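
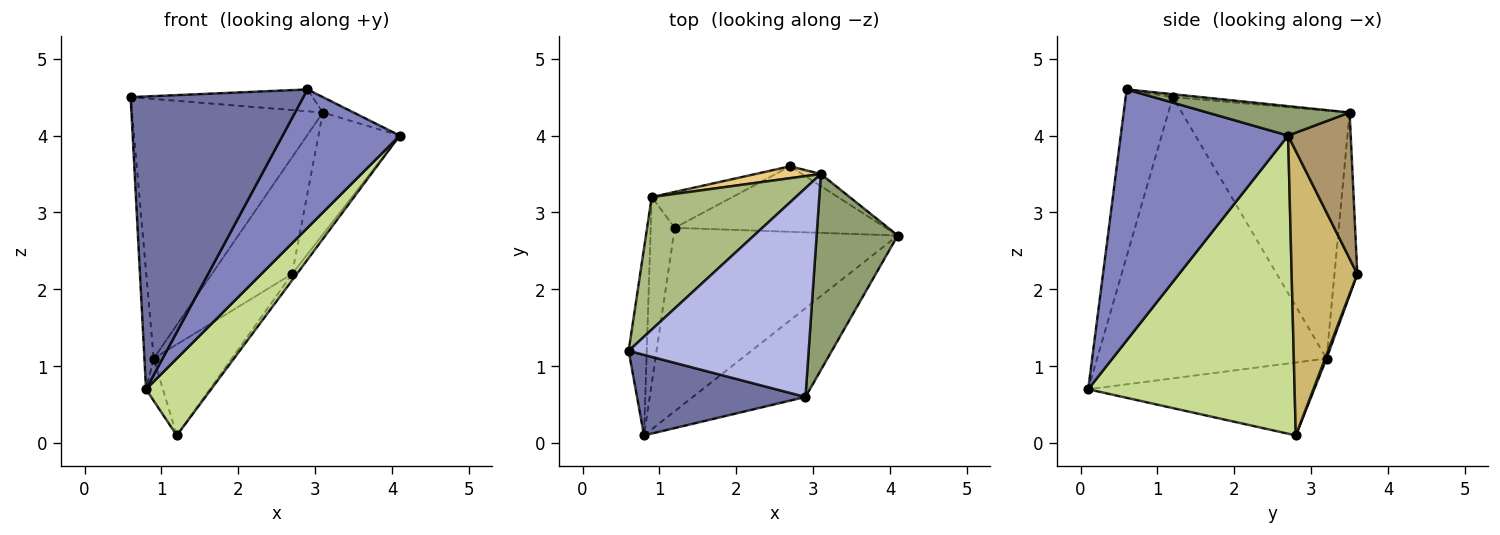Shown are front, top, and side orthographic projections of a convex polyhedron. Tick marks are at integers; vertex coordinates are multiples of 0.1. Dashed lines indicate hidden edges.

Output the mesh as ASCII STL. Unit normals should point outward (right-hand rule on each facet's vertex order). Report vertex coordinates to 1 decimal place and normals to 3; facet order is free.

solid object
 facet normal -0.254 -0.932 0.257
  outer loop
   vertex 0.8 0.1 0.7
   vertex 2.9 0.6 4.6
   vertex 0.6 1.2 4.5
  endloop
 endfacet
 facet normal 0.769 -0.538 -0.345
  outer loop
   vertex 0.8 0.1 0.7
   vertex 4.1 2.7 4.0
   vertex 2.9 0.6 4.6
  endloop
 endfacet
 facet normal -0.997 0.040 -0.064
  outer loop
   vertex 0.9 3.2 1.1
   vertex 0.8 0.1 0.7
   vertex 0.6 1.2 4.5
  endloop
 endfacet
 facet normal -0.016 0.104 0.994
  outer loop
   vertex 3.1 3.5 4.3
   vertex 0.6 1.2 4.5
   vertex 2.9 0.6 4.6
  endloop
 endfacet
 facet normal 0.340 0.074 0.938
  outer loop
   vertex 3.1 3.5 4.3
   vertex 2.9 0.6 4.6
   vertex 4.1 2.7 4.0
  endloop
 endfacet
 facet normal -0.616 0.701 0.358
  outer loop
   vertex 3.1 3.5 4.3
   vertex 0.9 3.2 1.1
   vertex 0.6 1.2 4.5
  endloop
 endfacet
 facet normal 0.775 -0.244 -0.583
  outer loop
   vertex 1.2 2.8 0.1
   vertex 4.1 2.7 4.0
   vertex 0.8 0.1 0.7
  endloop
 endfacet
 facet normal -0.947 0.071 -0.313
  outer loop
   vertex 1.2 2.8 0.1
   vertex 0.8 0.1 0.7
   vertex 0.9 3.2 1.1
  endloop
 endfacet
 facet normal 0.608 0.790 -0.078
  outer loop
   vertex 2.7 3.6 2.2
   vertex 3.1 3.5 4.3
   vertex 4.1 2.7 4.0
  endloop
 endfacet
 facet normal 0.802 0.058 -0.595
  outer loop
   vertex 2.7 3.6 2.2
   vertex 4.1 2.7 4.0
   vertex 1.2 2.8 0.1
  endloop
 endfacet
 facet normal -0.272 0.957 0.097
  outer loop
   vertex 2.7 3.6 2.2
   vertex 0.9 3.2 1.1
   vertex 3.1 3.5 4.3
  endloop
 endfacet
 facet normal 0.017 0.930 -0.367
  outer loop
   vertex 2.7 3.6 2.2
   vertex 1.2 2.8 0.1
   vertex 0.9 3.2 1.1
  endloop
 endfacet
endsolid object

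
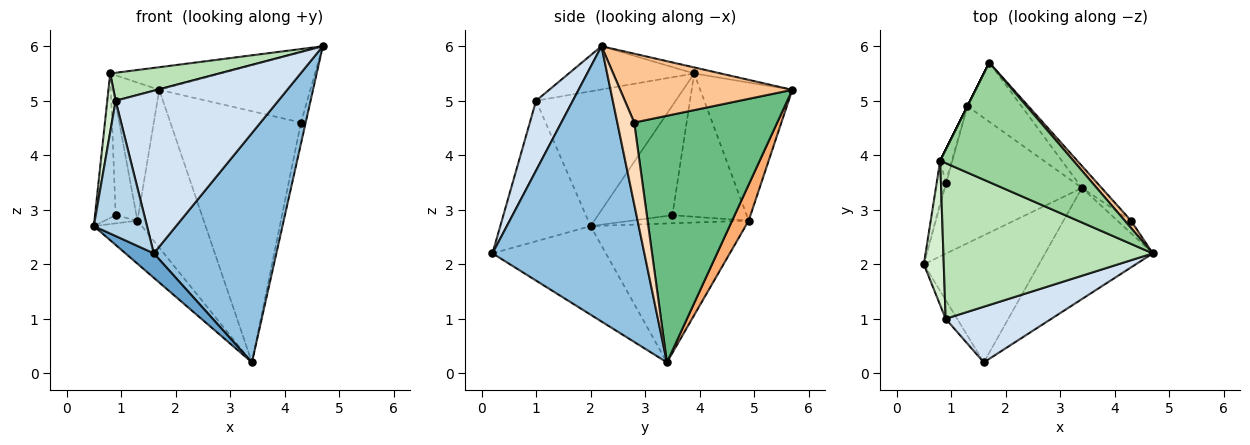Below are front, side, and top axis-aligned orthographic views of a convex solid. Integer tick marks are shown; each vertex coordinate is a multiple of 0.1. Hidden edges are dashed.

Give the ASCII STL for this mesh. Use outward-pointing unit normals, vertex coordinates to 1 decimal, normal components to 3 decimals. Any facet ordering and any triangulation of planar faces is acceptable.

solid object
 facet normal -0.603 -0.151 -0.784
  outer loop
   vertex 1.6 0.2 2.2
   vertex 0.5 2.0 2.7
   vertex 3.4 3.4 0.2
  endloop
 endfacet
 facet normal 0.745 -0.601 -0.291
  outer loop
   vertex 1.6 0.2 2.2
   vertex 3.4 3.4 0.2
   vertex 4.7 2.2 6.0
  endloop
 endfacet
 facet normal -0.860 -0.506 -0.070
  outer loop
   vertex 0.9 1.0 5.0
   vertex 0.5 2.0 2.7
   vertex 1.6 0.2 2.2
  endloop
 endfacet
 facet normal 0.209 -0.925 0.317
  outer loop
   vertex 0.9 1.0 5.0
   vertex 1.6 0.2 2.2
   vertex 4.7 2.2 6.0
  endloop
 endfacet
 facet normal -0.695 0.215 -0.686
  outer loop
   vertex 1.3 4.9 2.8
   vertex 3.4 3.4 0.2
   vertex 0.5 2.0 2.7
  endloop
 endfacet
 facet normal 0.228 0.912 -0.342
  outer loop
   vertex 1.3 4.9 2.8
   vertex 1.7 5.7 5.2
   vertex 3.4 3.4 0.2
  endloop
 endfacet
 facet normal 0.750 0.658 0.068
  outer loop
   vertex 4.3 2.8 4.6
   vertex 1.7 5.7 5.2
   vertex 4.7 2.2 6.0
  endloop
 endfacet
 facet normal 0.951 0.264 -0.159
  outer loop
   vertex 4.3 2.8 4.6
   vertex 4.7 2.2 6.0
   vertex 3.4 3.4 0.2
  endloop
 endfacet
 facet normal 0.737 0.673 -0.059
  outer loop
   vertex 4.3 2.8 4.6
   vertex 3.4 3.4 0.2
   vertex 1.7 5.7 5.2
  endloop
 endfacet
 facet normal -0.045 0.186 0.982
  outer loop
   vertex 0.8 3.9 5.5
   vertex 4.7 2.2 6.0
   vertex 1.7 5.7 5.2
  endloop
 endfacet
 facet normal -0.199 -0.173 0.965
  outer loop
   vertex 0.8 3.9 5.5
   vertex 0.9 1.0 5.0
   vertex 4.7 2.2 6.0
  endloop
 endfacet
 facet normal -0.988 -0.059 0.146
  outer loop
   vertex 0.8 3.9 5.5
   vertex 0.5 2.0 2.7
   vertex 0.9 1.0 5.0
  endloop
 endfacet
 facet normal -0.894 0.447 0.000
  outer loop
   vertex 0.8 3.9 5.5
   vertex 1.7 5.7 5.2
   vertex 1.3 4.9 2.8
  endloop
 endfacet
 facet normal -0.959 0.268 -0.089
  outer loop
   vertex 0.9 3.5 2.9
   vertex 1.3 4.9 2.8
   vertex 0.5 2.0 2.7
  endloop
 endfacet
 facet normal -0.961 0.267 -0.078
  outer loop
   vertex 0.9 3.5 2.9
   vertex 0.5 2.0 2.7
   vertex 0.8 3.9 5.5
  endloop
 endfacet
 facet normal -0.960 0.269 -0.078
  outer loop
   vertex 0.9 3.5 2.9
   vertex 0.8 3.9 5.5
   vertex 1.3 4.9 2.8
  endloop
 endfacet
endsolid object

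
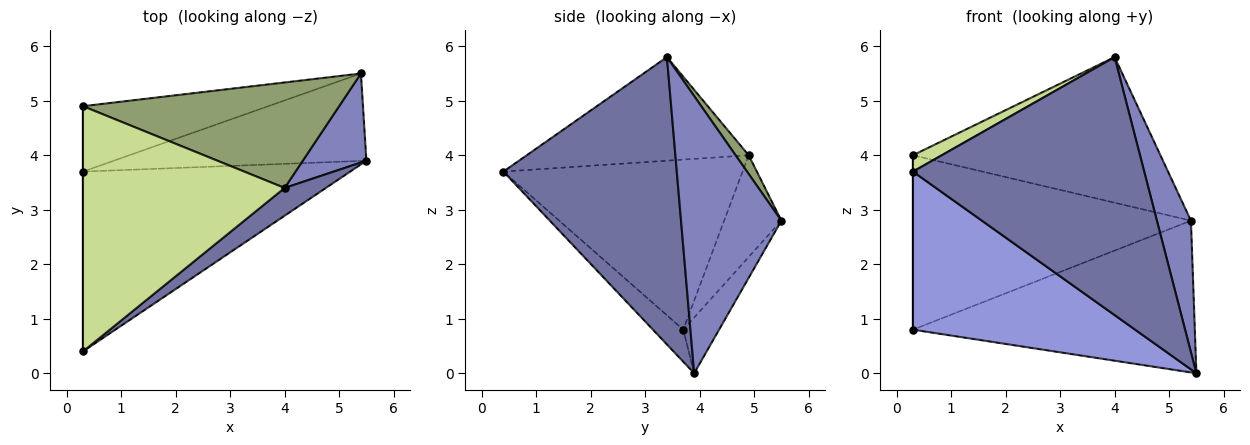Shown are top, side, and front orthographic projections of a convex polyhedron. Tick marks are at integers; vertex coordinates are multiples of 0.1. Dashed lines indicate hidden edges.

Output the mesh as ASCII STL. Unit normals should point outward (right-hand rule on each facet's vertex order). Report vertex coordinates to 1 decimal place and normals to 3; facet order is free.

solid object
 facet normal 0.598 -0.797 0.086
  outer loop
   vertex 4.0 3.4 5.8
   vertex 0.3 0.4 3.7
   vertex 5.5 3.9 0.0
  endloop
 endfacet
 facet normal 0.925 -0.314 0.212
  outer loop
   vertex 4.0 3.4 5.8
   vertex 5.5 3.9 0.0
   vertex 5.4 5.5 2.8
  endloop
 endfacet
 facet normal -0.090 -0.657 -0.748
  outer loop
   vertex 0.3 3.7 0.8
   vertex 5.5 3.9 0.0
   vertex 0.3 0.4 3.7
  endloop
 endfacet
 facet normal -0.109 0.861 -0.496
  outer loop
   vertex 0.3 3.7 0.8
   vertex 5.4 5.5 2.8
   vertex 5.5 3.9 0.0
  endloop
 endfacet
 facet normal 0.043 0.809 0.586
  outer loop
   vertex 0.3 4.9 4.0
   vertex 4.0 3.4 5.8
   vertex 5.4 5.5 2.8
  endloop
 endfacet
 facet normal -0.189 0.919 -0.345
  outer loop
   vertex 0.3 4.9 4.0
   vertex 5.4 5.5 2.8
   vertex 0.3 3.7 0.8
  endloop
 endfacet
 facet normal -0.456 -0.059 0.888
  outer loop
   vertex 0.3 4.9 4.0
   vertex 0.3 0.4 3.7
   vertex 4.0 3.4 5.8
  endloop
 endfacet
 facet normal -1.000 0.000 0.000
  outer loop
   vertex 0.3 4.9 4.0
   vertex 0.3 3.7 0.8
   vertex 0.3 0.4 3.7
  endloop
 endfacet
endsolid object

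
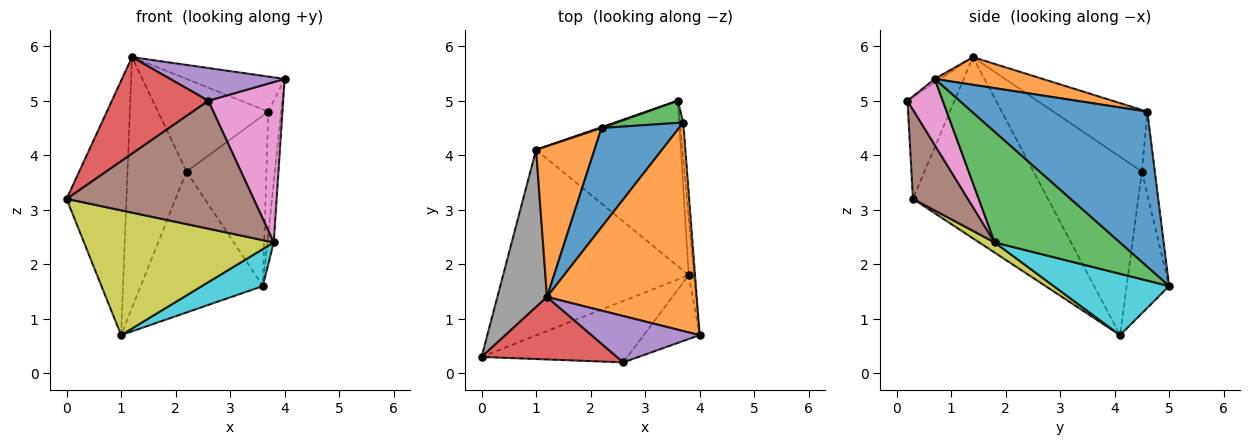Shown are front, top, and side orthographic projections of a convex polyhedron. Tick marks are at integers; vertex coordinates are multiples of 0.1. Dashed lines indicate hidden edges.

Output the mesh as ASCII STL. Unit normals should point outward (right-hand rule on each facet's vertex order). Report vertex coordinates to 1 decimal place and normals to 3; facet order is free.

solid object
 facet normal 0.997 0.073 -0.022
  outer loop
   vertex 3.7 4.6 4.8
   vertex 4.0 0.7 5.4
   vertex 3.6 5.0 1.6
  endloop
 endfacet
 facet normal 0.179 0.163 0.970
  outer loop
   vertex 3.7 4.6 4.8
   vertex 1.2 1.4 5.8
   vertex 4.0 0.7 5.4
  endloop
 endfacet
 facet normal 0.998 0.050 -0.048
  outer loop
   vertex 3.8 1.8 2.4
   vertex 3.6 5.0 1.6
   vertex 4.0 0.7 5.4
  endloop
 endfacet
 facet normal -0.378 -0.777 0.503
  outer loop
   vertex 2.6 0.2 5.0
   vertex 1.2 1.4 5.8
   vertex 0.0 0.3 3.2
  endloop
 endfacet
 facet normal -0.027 -0.576 0.817
  outer loop
   vertex 2.6 0.2 5.0
   vertex 4.0 0.7 5.4
   vertex 1.2 1.4 5.8
  endloop
 endfacet
 facet normal 0.256 -0.872 -0.418
  outer loop
   vertex 2.6 0.2 5.0
   vertex 0.0 0.3 3.2
   vertex 3.8 1.8 2.4
  endloop
 endfacet
 facet normal 0.401 -0.851 -0.339
  outer loop
   vertex 2.6 0.2 5.0
   vertex 3.8 1.8 2.4
   vertex 4.0 0.7 5.4
  endloop
 endfacet
 facet normal -0.887 0.393 0.243
  outer loop
   vertex 1.0 4.1 0.7
   vertex 0.0 0.3 3.2
   vertex 1.2 1.4 5.8
  endloop
 endfacet
 facet normal 0.045 -0.557 -0.829
  outer loop
   vertex 1.0 4.1 0.7
   vertex 3.8 1.8 2.4
   vertex 0.0 0.3 3.2
  endloop
 endfacet
 facet normal 0.382 -0.202 -0.902
  outer loop
   vertex 1.0 4.1 0.7
   vertex 3.6 5.0 1.6
   vertex 3.8 1.8 2.4
  endloop
 endfacet
 facet normal -0.503 0.590 0.632
  outer loop
   vertex 2.2 4.5 3.7
   vertex 1.2 1.4 5.8
   vertex 3.7 4.6 4.8
  endloop
 endfacet
 facet normal -0.844 0.460 0.276
  outer loop
   vertex 2.2 4.5 3.7
   vertex 1.0 4.1 0.7
   vertex 1.2 1.4 5.8
  endloop
 endfacet
 facet normal -0.159 0.979 0.127
  outer loop
   vertex 2.2 4.5 3.7
   vertex 3.7 4.6 4.8
   vertex 3.6 5.0 1.6
  endloop
 endfacet
 facet normal -0.329 0.944 0.006
  outer loop
   vertex 2.2 4.5 3.7
   vertex 3.6 5.0 1.6
   vertex 1.0 4.1 0.7
  endloop
 endfacet
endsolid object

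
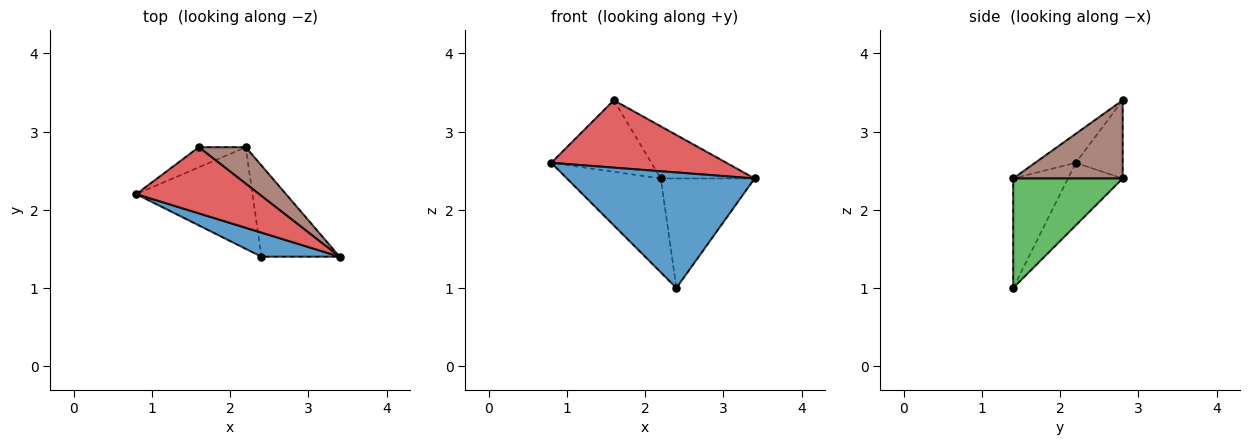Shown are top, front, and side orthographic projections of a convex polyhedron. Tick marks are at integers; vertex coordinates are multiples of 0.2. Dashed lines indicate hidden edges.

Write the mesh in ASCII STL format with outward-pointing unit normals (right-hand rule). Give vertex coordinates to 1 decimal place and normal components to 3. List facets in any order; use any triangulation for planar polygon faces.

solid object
 facet normal -0.275 -0.941 0.196
  outer loop
   vertex 2.4 1.4 1.0
   vertex 3.4 1.4 2.4
   vertex 0.8 2.2 2.6
  endloop
 endfacet
 facet normal -0.368 0.631 -0.683
  outer loop
   vertex 2.4 1.4 1.0
   vertex 0.8 2.2 2.6
   vertex 2.2 2.8 2.4
  endloop
 endfacet
 facet normal 0.667 0.572 -0.477
  outer loop
   vertex 2.4 1.4 1.0
   vertex 2.2 2.8 2.4
   vertex 3.4 1.4 2.4
  endloop
 endfacet
 facet normal -0.163 -0.704 0.691
  outer loop
   vertex 1.6 2.8 3.4
   vertex 0.8 2.2 2.6
   vertex 3.4 1.4 2.4
  endloop
 endfacet
 facet normal -0.411 0.877 -0.247
  outer loop
   vertex 1.6 2.8 3.4
   vertex 2.2 2.8 2.4
   vertex 0.8 2.2 2.6
  endloop
 endfacet
 facet normal 0.691 0.592 0.415
  outer loop
   vertex 1.6 2.8 3.4
   vertex 3.4 1.4 2.4
   vertex 2.2 2.8 2.4
  endloop
 endfacet
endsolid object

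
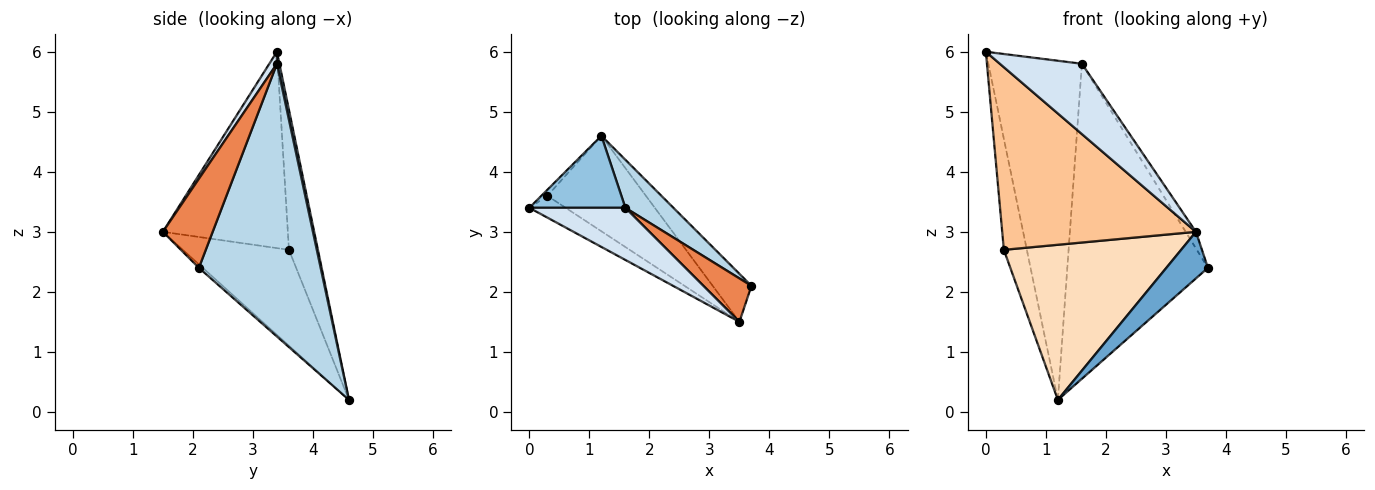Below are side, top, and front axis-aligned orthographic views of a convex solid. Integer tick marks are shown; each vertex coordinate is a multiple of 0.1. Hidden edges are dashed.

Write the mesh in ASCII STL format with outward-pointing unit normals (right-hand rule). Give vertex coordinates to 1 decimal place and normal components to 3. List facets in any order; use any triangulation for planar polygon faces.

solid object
 facet normal -0.064 -0.695 -0.716
  outer loop
   vertex 3.5 1.5 3.0
   vertex 1.2 4.6 0.2
   vertex 3.7 2.1 2.4
  endloop
 endfacet
 facet normal 0.026 0.978 0.208
  outer loop
   vertex 1.6 3.4 5.8
   vertex 1.2 4.6 0.2
   vertex 0.0 3.4 6.0
  endloop
 endfacet
 facet normal 0.650 0.751 0.114
  outer loop
   vertex 1.6 3.4 5.8
   vertex 3.7 2.1 2.4
   vertex 1.2 4.6 0.2
  endloop
 endfacet
 facet normal 0.074 -0.801 0.594
  outer loop
   vertex 1.6 3.4 5.8
   vertex 0.0 3.4 6.0
   vertex 3.5 1.5 3.0
  endloop
 endfacet
 facet normal 0.866 0.178 0.467
  outer loop
   vertex 1.6 3.4 5.8
   vertex 3.5 1.5 3.0
   vertex 3.7 2.1 2.4
  endloop
 endfacet
 facet normal -0.783 0.621 -0.034
  outer loop
   vertex 0.3 3.6 2.7
   vertex 0.0 3.4 6.0
   vertex 1.2 4.6 0.2
  endloop
 endfacet
 facet normal -0.539 -0.836 -0.100
  outer loop
   vertex 0.3 3.6 2.7
   vertex 3.5 1.5 3.0
   vertex 0.0 3.4 6.0
  endloop
 endfacet
 facet normal -0.454 -0.759 -0.467
  outer loop
   vertex 0.3 3.6 2.7
   vertex 1.2 4.6 0.2
   vertex 3.5 1.5 3.0
  endloop
 endfacet
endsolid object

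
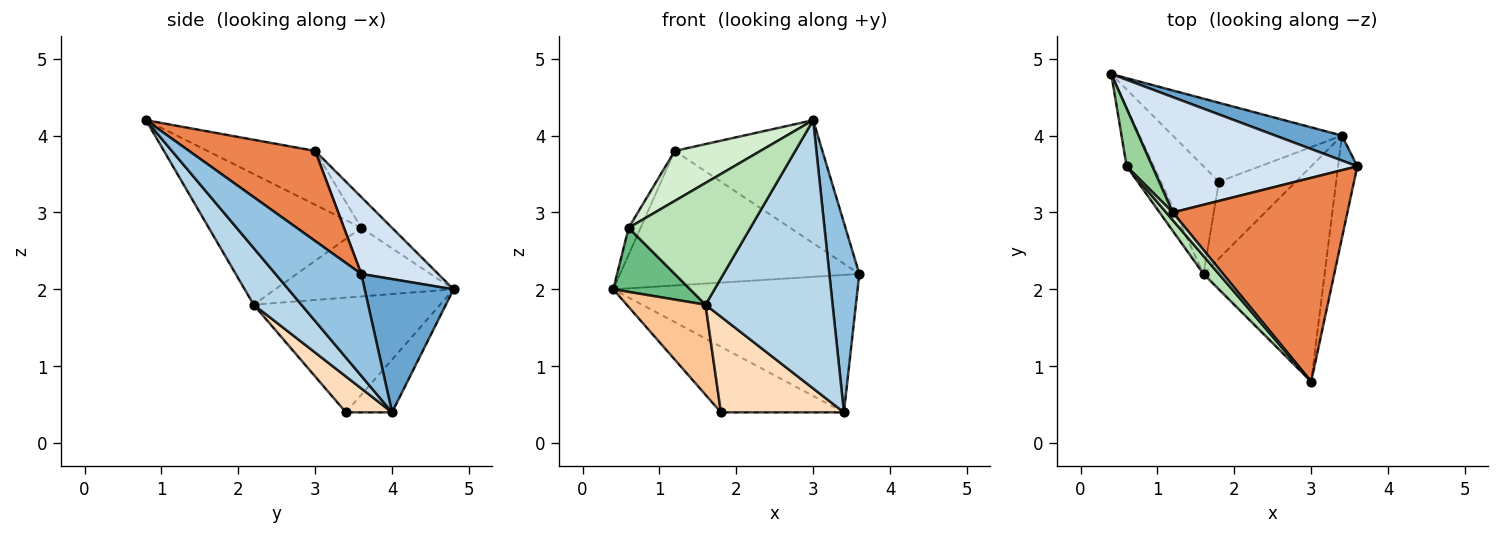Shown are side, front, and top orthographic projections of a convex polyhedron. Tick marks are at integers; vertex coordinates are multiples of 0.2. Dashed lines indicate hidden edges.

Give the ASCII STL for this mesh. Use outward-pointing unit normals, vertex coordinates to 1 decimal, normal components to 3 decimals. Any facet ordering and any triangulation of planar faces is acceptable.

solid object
 facet normal 0.337 0.926 0.168
  outer loop
   vertex 3.4 4.0 0.4
   vertex 0.4 4.8 2.0
   vertex 3.6 3.6 2.2
  endloop
 endfacet
 facet normal 0.930 -0.324 -0.175
  outer loop
   vertex 3.4 4.0 0.4
   vertex 3.6 3.6 2.2
   vertex 3.0 0.8 4.2
  endloop
 endfacet
 facet normal 0.281 -0.748 -0.601
  outer loop
   vertex 1.6 2.2 1.8
   vertex 3.4 4.0 0.4
   vertex 3.0 0.8 4.2
  endloop
 endfacet
 facet normal 0.237 0.738 0.632
  outer loop
   vertex 1.2 3.0 3.8
   vertex 3.6 3.6 2.2
   vertex 0.4 4.8 2.0
  endloop
 endfacet
 facet normal 0.404 0.473 0.783
  outer loop
   vertex 1.2 3.0 3.8
   vertex 3.0 0.8 4.2
   vertex 3.6 3.6 2.2
  endloop
 endfacet
 facet normal -0.233 0.622 -0.748
  outer loop
   vertex 1.8 3.4 0.4
   vertex 0.4 4.8 2.0
   vertex 3.4 4.0 0.4
  endloop
 endfacet
 facet normal -0.835 -0.353 -0.422
  outer loop
   vertex 1.8 3.4 0.4
   vertex 1.6 2.2 1.8
   vertex 0.4 4.8 2.0
  endloop
 endfacet
 facet normal 0.281 -0.748 -0.601
  outer loop
   vertex 1.8 3.4 0.4
   vertex 3.4 4.0 0.4
   vertex 1.6 2.2 1.8
  endloop
 endfacet
 facet normal -0.863 -0.372 -0.342
  outer loop
   vertex 0.6 3.6 2.8
   vertex 0.4 4.8 2.0
   vertex 1.6 2.2 1.8
  endloop
 endfacet
 facet normal -0.736 0.286 0.613
  outer loop
   vertex 0.6 3.6 2.8
   vertex 1.2 3.0 3.8
   vertex 0.4 4.8 2.0
  endloop
 endfacet
 facet normal -0.778 -0.621 0.092
  outer loop
   vertex 0.6 3.6 2.8
   vertex 1.6 2.2 1.8
   vertex 3.0 0.8 4.2
  endloop
 endfacet
 facet normal -0.779 -0.620 0.095
  outer loop
   vertex 0.6 3.6 2.8
   vertex 3.0 0.8 4.2
   vertex 1.2 3.0 3.8
  endloop
 endfacet
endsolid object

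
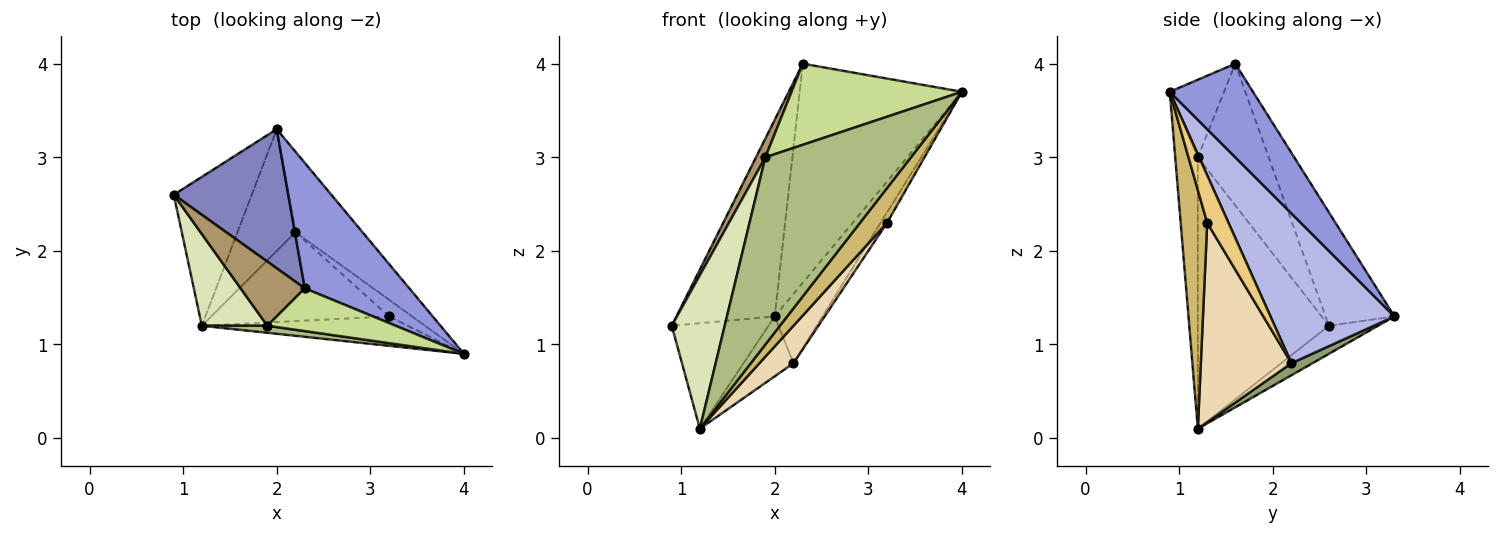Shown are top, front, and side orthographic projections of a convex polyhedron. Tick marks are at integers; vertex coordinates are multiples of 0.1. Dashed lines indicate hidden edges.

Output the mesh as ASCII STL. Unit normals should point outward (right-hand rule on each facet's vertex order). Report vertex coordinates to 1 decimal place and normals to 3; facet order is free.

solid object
 facet normal -0.282 0.555 -0.783
  outer loop
   vertex 1.2 1.2 0.1
   vertex 0.9 2.6 1.2
   vertex 2.0 3.3 1.3
  endloop
 endfacet
 facet normal -0.497 0.709 0.501
  outer loop
   vertex 2.3 1.6 4.0
   vertex 2.0 3.3 1.3
   vertex 0.9 2.6 1.2
  endloop
 endfacet
 facet normal 0.407 0.793 0.454
  outer loop
   vertex 2.3 1.6 4.0
   vertex 4.0 0.9 3.7
   vertex 2.0 3.3 1.3
  endloop
 endfacet
 facet normal 0.861 0.332 -0.386
  outer loop
   vertex 2.2 2.2 0.8
   vertex 2.0 3.3 1.3
   vertex 4.0 0.9 3.7
  endloop
 endfacet
 facet normal 0.183 0.434 -0.882
  outer loop
   vertex 2.2 2.2 0.8
   vertex 1.2 1.2 0.1
   vertex 2.0 3.3 1.3
  endloop
 endfacet
 facet normal -0.153 -0.987 0.037
  outer loop
   vertex 1.9 1.2 3.0
   vertex 1.2 1.2 0.1
   vertex 4.0 0.9 3.7
  endloop
 endfacet
 facet normal -0.271 -0.851 0.449
  outer loop
   vertex 1.9 1.2 3.0
   vertex 4.0 0.9 3.7
   vertex 2.3 1.6 4.0
  endloop
 endfacet
 facet normal -0.905 -0.365 0.218
  outer loop
   vertex 1.9 1.2 3.0
   vertex 0.9 2.6 1.2
   vertex 1.2 1.2 0.1
  endloop
 endfacet
 facet normal -0.904 -0.119 0.410
  outer loop
   vertex 1.9 1.2 3.0
   vertex 2.3 1.6 4.0
   vertex 0.9 2.6 1.2
  endloop
 endfacet
 facet normal 0.599 -0.611 -0.517
  outer loop
   vertex 3.2 1.3 2.3
   vertex 4.0 0.9 3.7
   vertex 1.2 1.2 0.1
  endloop
 endfacet
 facet normal 0.868 0.263 -0.421
  outer loop
   vertex 3.2 1.3 2.3
   vertex 2.2 2.2 0.8
   vertex 4.0 0.9 3.7
  endloop
 endfacet
 facet normal 0.719 -0.270 -0.641
  outer loop
   vertex 3.2 1.3 2.3
   vertex 1.2 1.2 0.1
   vertex 2.2 2.2 0.8
  endloop
 endfacet
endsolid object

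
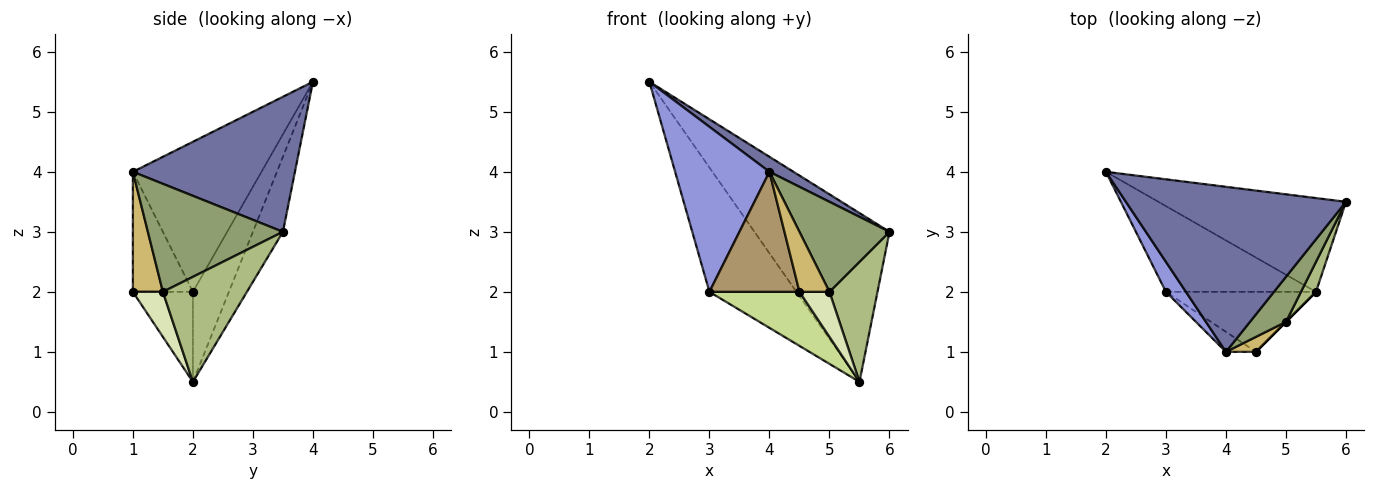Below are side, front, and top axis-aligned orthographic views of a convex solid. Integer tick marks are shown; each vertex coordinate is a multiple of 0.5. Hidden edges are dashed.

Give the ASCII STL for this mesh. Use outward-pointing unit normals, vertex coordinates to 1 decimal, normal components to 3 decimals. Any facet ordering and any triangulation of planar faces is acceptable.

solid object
 facet normal 0.521 -0.077 0.850
  outer loop
   vertex 4.0 1.0 4.0
   vertex 6.0 3.5 3.0
   vertex 2.0 4.0 5.5
  endloop
 endfacet
 facet normal -0.191 0.858 -0.477
  outer loop
   vertex 5.5 2.0 0.5
   vertex 2.0 4.0 5.5
   vertex 6.0 3.5 3.0
  endloop
 endfacet
 facet normal -0.802 -0.588 0.107
  outer loop
   vertex 3.0 2.0 2.0
   vertex 4.0 1.0 4.0
   vertex 2.0 4.0 5.5
  endloop
 endfacet
 facet normal -0.322 0.779 -0.537
  outer loop
   vertex 3.0 2.0 2.0
   vertex 2.0 4.0 5.5
   vertex 5.5 2.0 0.5
  endloop
 endfacet
 facet normal 0.802 -0.535 0.267
  outer loop
   vertex 5.0 1.5 2.0
   vertex 6.0 3.5 3.0
   vertex 4.0 1.0 4.0
  endloop
 endfacet
 facet normal 0.862 -0.492 0.123
  outer loop
   vertex 5.0 1.5 2.0
   vertex 5.5 2.0 0.5
   vertex 6.0 3.5 3.0
  endloop
 endfacet
 facet normal -0.407 -0.611 -0.679
  outer loop
   vertex 4.5 1.0 2.0
   vertex 3.0 2.0 2.0
   vertex 5.5 2.0 0.5
  endloop
 endfacet
 facet normal 0.707 -0.707 0.000
  outer loop
   vertex 4.5 1.0 2.0
   vertex 5.5 2.0 0.5
   vertex 5.0 1.5 2.0
  endloop
 endfacet
 facet normal -0.549 -0.824 -0.137
  outer loop
   vertex 4.5 1.0 2.0
   vertex 4.0 1.0 4.0
   vertex 3.0 2.0 2.0
  endloop
 endfacet
 facet normal 0.696 -0.696 0.174
  outer loop
   vertex 4.5 1.0 2.0
   vertex 5.0 1.5 2.0
   vertex 4.0 1.0 4.0
  endloop
 endfacet
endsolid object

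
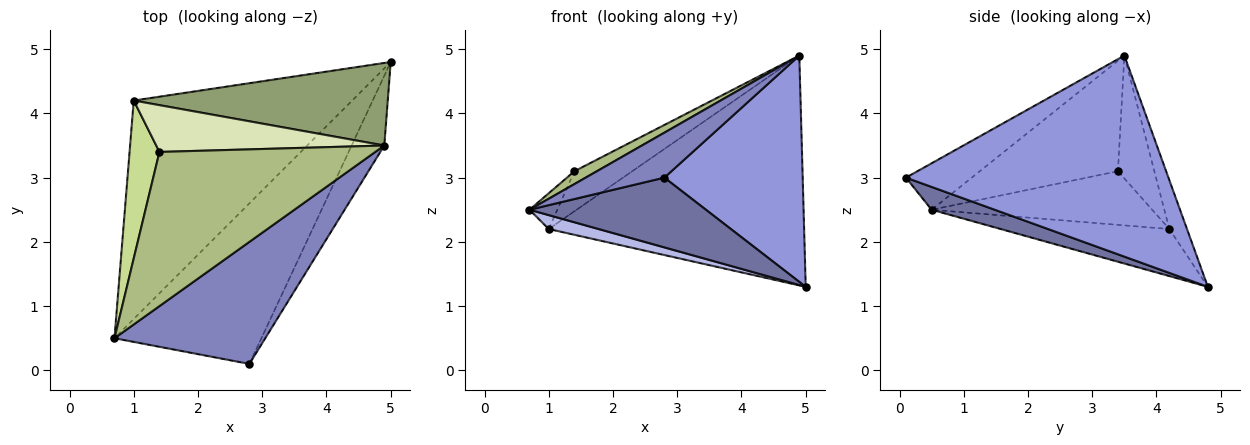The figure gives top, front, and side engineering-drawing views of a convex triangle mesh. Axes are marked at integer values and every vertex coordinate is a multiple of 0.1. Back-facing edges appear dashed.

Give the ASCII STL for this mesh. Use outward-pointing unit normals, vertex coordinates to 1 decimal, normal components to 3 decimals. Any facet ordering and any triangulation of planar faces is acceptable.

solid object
 facet normal 0.141 -0.394 -0.908
  outer loop
   vertex 2.8 0.1 3.0
   vertex 0.7 0.5 2.5
   vertex 5.0 4.8 1.3
  endloop
 endfacet
 facet normal -0.278 -0.332 0.901
  outer loop
   vertex 4.9 3.5 4.9
   vertex 0.7 0.5 2.5
   vertex 2.8 0.1 3.0
  endloop
 endfacet
 facet normal 0.876 -0.461 -0.142
  outer loop
   vertex 4.9 3.5 4.9
   vertex 2.8 0.1 3.0
   vertex 5.0 4.8 1.3
  endloop
 endfacet
 facet normal -0.210 -0.062 -0.976
  outer loop
   vertex 1.0 4.2 2.2
   vertex 5.0 4.8 1.3
   vertex 0.7 0.5 2.5
  endloop
 endfacet
 facet normal -0.065 0.939 0.337
  outer loop
   vertex 1.0 4.2 2.2
   vertex 4.9 3.5 4.9
   vertex 5.0 4.8 1.3
  endloop
 endfacet
 facet normal -0.454 -0.074 0.888
  outer loop
   vertex 1.4 3.4 3.1
   vertex 0.7 0.5 2.5
   vertex 4.9 3.5 4.9
  endloop
 endfacet
 facet normal -0.868 0.110 0.483
  outer loop
   vertex 1.4 3.4 3.1
   vertex 1.0 4.2 2.2
   vertex 0.7 0.5 2.5
  endloop
 endfacet
 facet normal -0.379 0.602 0.703
  outer loop
   vertex 1.4 3.4 3.1
   vertex 4.9 3.5 4.9
   vertex 1.0 4.2 2.2
  endloop
 endfacet
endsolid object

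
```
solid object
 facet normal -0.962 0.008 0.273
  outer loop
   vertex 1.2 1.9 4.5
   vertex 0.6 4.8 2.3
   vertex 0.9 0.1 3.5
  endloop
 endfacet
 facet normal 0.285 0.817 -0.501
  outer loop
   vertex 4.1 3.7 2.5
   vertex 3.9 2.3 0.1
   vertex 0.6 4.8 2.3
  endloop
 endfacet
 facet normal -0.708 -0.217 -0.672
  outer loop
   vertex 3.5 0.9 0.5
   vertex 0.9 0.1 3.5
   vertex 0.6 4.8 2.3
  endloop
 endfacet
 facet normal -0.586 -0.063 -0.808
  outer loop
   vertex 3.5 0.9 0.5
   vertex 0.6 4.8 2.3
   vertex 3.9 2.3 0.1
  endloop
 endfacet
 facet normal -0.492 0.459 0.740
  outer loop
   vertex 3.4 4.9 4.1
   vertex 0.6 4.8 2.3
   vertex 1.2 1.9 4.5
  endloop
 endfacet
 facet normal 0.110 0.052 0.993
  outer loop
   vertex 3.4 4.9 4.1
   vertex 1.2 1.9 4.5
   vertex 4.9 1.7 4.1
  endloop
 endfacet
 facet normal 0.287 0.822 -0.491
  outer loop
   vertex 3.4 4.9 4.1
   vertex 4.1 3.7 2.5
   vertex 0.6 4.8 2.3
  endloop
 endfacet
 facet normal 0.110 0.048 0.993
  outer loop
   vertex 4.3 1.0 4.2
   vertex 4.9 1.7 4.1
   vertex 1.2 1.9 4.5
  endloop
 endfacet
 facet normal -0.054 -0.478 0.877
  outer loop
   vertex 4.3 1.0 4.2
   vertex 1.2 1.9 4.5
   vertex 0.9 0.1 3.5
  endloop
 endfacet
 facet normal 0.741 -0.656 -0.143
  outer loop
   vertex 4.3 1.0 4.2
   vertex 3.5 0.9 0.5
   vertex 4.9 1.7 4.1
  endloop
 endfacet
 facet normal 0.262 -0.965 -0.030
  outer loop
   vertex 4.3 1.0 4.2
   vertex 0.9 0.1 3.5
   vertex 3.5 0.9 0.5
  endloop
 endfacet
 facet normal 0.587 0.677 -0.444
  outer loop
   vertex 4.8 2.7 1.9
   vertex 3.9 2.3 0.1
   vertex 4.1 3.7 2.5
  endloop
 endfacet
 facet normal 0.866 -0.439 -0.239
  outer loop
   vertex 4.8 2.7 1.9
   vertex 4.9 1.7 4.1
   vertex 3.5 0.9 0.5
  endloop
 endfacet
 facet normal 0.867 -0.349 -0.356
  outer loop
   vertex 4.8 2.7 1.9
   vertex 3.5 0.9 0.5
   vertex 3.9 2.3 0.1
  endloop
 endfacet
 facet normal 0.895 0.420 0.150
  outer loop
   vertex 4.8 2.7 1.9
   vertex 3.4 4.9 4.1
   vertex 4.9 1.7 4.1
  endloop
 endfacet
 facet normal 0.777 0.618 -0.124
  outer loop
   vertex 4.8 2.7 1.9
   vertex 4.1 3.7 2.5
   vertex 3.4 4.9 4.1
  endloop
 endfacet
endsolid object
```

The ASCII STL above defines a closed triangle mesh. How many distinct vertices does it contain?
10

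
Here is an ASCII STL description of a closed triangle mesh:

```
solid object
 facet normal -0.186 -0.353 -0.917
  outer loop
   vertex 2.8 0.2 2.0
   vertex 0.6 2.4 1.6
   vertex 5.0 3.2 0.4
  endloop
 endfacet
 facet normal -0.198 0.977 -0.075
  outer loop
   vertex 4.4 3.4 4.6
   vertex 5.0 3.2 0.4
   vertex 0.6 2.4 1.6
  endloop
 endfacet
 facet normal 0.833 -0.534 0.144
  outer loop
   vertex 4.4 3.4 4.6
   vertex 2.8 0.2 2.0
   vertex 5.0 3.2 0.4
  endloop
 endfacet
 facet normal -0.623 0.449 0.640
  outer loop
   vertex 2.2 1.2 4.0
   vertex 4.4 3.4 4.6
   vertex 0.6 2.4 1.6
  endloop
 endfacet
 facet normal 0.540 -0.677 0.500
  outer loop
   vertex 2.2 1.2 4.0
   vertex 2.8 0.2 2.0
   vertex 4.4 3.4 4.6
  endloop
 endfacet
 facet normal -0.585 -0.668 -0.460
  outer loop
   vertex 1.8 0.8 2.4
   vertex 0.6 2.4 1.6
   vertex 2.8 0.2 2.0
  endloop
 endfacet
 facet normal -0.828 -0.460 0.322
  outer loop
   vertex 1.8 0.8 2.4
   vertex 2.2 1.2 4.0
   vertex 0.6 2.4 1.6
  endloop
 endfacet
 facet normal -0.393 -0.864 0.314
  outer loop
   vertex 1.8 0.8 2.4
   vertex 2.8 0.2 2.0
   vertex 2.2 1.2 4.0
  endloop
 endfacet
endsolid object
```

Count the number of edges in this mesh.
12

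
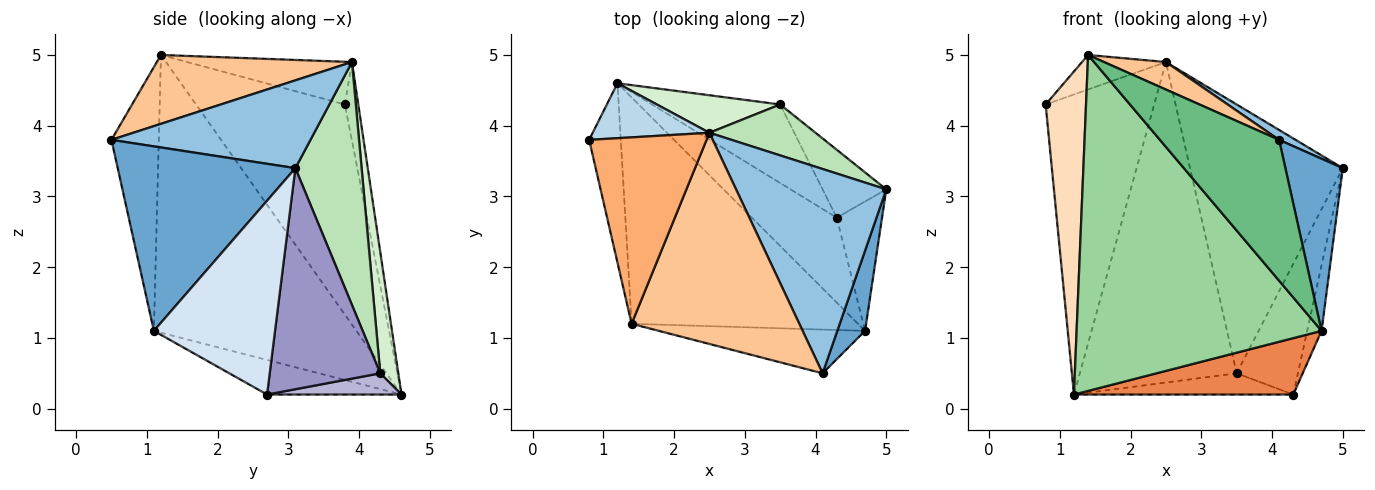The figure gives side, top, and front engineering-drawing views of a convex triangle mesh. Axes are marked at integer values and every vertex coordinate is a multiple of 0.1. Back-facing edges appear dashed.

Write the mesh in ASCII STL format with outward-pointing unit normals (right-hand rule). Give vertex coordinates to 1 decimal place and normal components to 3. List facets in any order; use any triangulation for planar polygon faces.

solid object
 facet normal 0.942 -0.304 0.142
  outer loop
   vertex 4.7 1.1 1.1
   vertex 5.0 3.1 3.4
   vertex 4.1 0.5 3.8
  endloop
 endfacet
 facet normal 0.504 -0.042 0.863
  outer loop
   vertex 2.5 3.9 4.9
   vertex 4.1 0.5 3.8
   vertex 5.0 3.1 3.4
  endloop
 endfacet
 facet normal -0.121 0.976 0.179
  outer loop
   vertex 2.5 3.9 4.9
   vertex 1.2 4.6 0.2
   vertex 0.8 3.8 4.3
  endloop
 endfacet
 facet normal 0.967 0.115 -0.226
  outer loop
   vertex 4.3 2.7 0.2
   vertex 5.0 3.1 3.4
   vertex 4.7 1.1 1.1
  endloop
 endfacet
 facet normal -0.321 -0.524 -0.789
  outer loop
   vertex 4.3 2.7 0.2
   vertex 4.7 1.1 1.1
   vertex 1.2 4.6 0.2
  endloop
 endfacet
 facet normal -0.337 0.172 0.926
  outer loop
   vertex 1.4 1.2 5.0
   vertex 2.5 3.9 4.9
   vertex 0.8 3.8 4.3
  endloop
 endfacet
 facet normal 0.377 -0.120 0.918
  outer loop
   vertex 1.4 1.2 5.0
   vertex 4.1 0.5 3.8
   vertex 2.5 3.9 4.9
  endloop
 endfacet
 facet normal -0.955 -0.259 -0.144
  outer loop
   vertex 1.4 1.2 5.0
   vertex 0.8 3.8 4.3
   vertex 1.2 4.6 0.2
  endloop
 endfacet
 facet normal -0.355 -0.893 -0.277
  outer loop
   vertex 1.4 1.2 5.0
   vertex 4.7 1.1 1.1
   vertex 4.1 0.5 3.8
  endloop
 endfacet
 facet normal -0.565 -0.684 -0.461
  outer loop
   vertex 1.4 1.2 5.0
   vertex 1.2 4.6 0.2
   vertex 4.7 1.1 1.1
  endloop
 endfacet
 facet normal 0.392 0.904 0.171
  outer loop
   vertex 3.5 4.3 0.5
   vertex 2.5 3.9 4.9
   vertex 5.0 3.1 3.4
  endloop
 endfacet
 facet normal 0.114 0.987 0.116
  outer loop
   vertex 3.5 4.3 0.5
   vertex 1.2 4.6 0.2
   vertex 2.5 3.9 4.9
  endloop
 endfacet
 facet normal 0.848 0.470 -0.244
  outer loop
   vertex 3.5 4.3 0.5
   vertex 5.0 3.1 3.4
   vertex 4.3 2.7 0.2
  endloop
 endfacet
 facet normal 0.158 0.258 -0.953
  outer loop
   vertex 3.5 4.3 0.5
   vertex 4.3 2.7 0.2
   vertex 1.2 4.6 0.2
  endloop
 endfacet
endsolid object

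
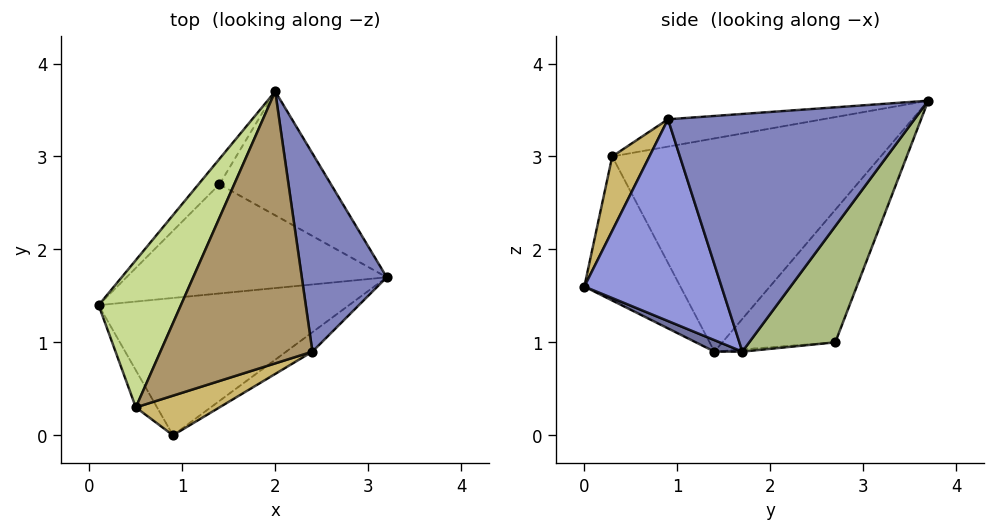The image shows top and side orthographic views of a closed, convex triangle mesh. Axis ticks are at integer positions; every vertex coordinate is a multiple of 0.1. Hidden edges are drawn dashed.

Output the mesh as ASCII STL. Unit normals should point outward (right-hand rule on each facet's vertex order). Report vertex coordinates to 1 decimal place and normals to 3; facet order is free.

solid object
 facet normal 0.041 -0.428 -0.903
  outer loop
   vertex 0.9 0.0 1.6
   vertex 0.1 1.4 0.9
   vertex 3.2 1.7 0.9
  endloop
 endfacet
 facet normal 0.936 0.110 0.335
  outer loop
   vertex 2.4 0.9 3.4
   vertex 3.2 1.7 0.9
   vertex 2.0 3.7 3.6
  endloop
 endfacet
 facet normal 0.578 -0.813 -0.075
  outer loop
   vertex 2.4 0.9 3.4
   vertex 0.9 0.0 1.6
   vertex 3.2 1.7 0.9
  endloop
 endfacet
 facet normal -0.008 0.085 -0.996
  outer loop
   vertex 1.4 2.7 1.0
   vertex 3.2 1.7 0.9
   vertex 0.1 1.4 0.9
  endloop
 endfacet
 facet normal -0.698 0.707 -0.111
  outer loop
   vertex 1.4 2.7 1.0
   vertex 0.1 1.4 0.9
   vertex 2.0 3.7 3.6
  endloop
 endfacet
 facet normal 0.426 0.807 -0.409
  outer loop
   vertex 1.4 2.7 1.0
   vertex 2.0 3.7 3.6
   vertex 3.2 1.7 0.9
  endloop
 endfacet
 facet normal -0.881 0.329 0.340
  outer loop
   vertex 0.5 0.3 3.0
   vertex 2.0 3.7 3.6
   vertex 0.1 1.4 0.9
  endloop
 endfacet
 facet normal -0.834 -0.538 -0.123
  outer loop
   vertex 0.5 0.3 3.0
   vertex 0.1 1.4 0.9
   vertex 0.9 0.0 1.6
  endloop
 endfacet
 facet normal -0.176 -0.095 0.980
  outer loop
   vertex 0.5 0.3 3.0
   vertex 2.4 0.9 3.4
   vertex 2.0 3.7 3.6
  endloop
 endfacet
 facet normal 0.238 -0.933 0.268
  outer loop
   vertex 0.5 0.3 3.0
   vertex 0.9 0.0 1.6
   vertex 2.4 0.9 3.4
  endloop
 endfacet
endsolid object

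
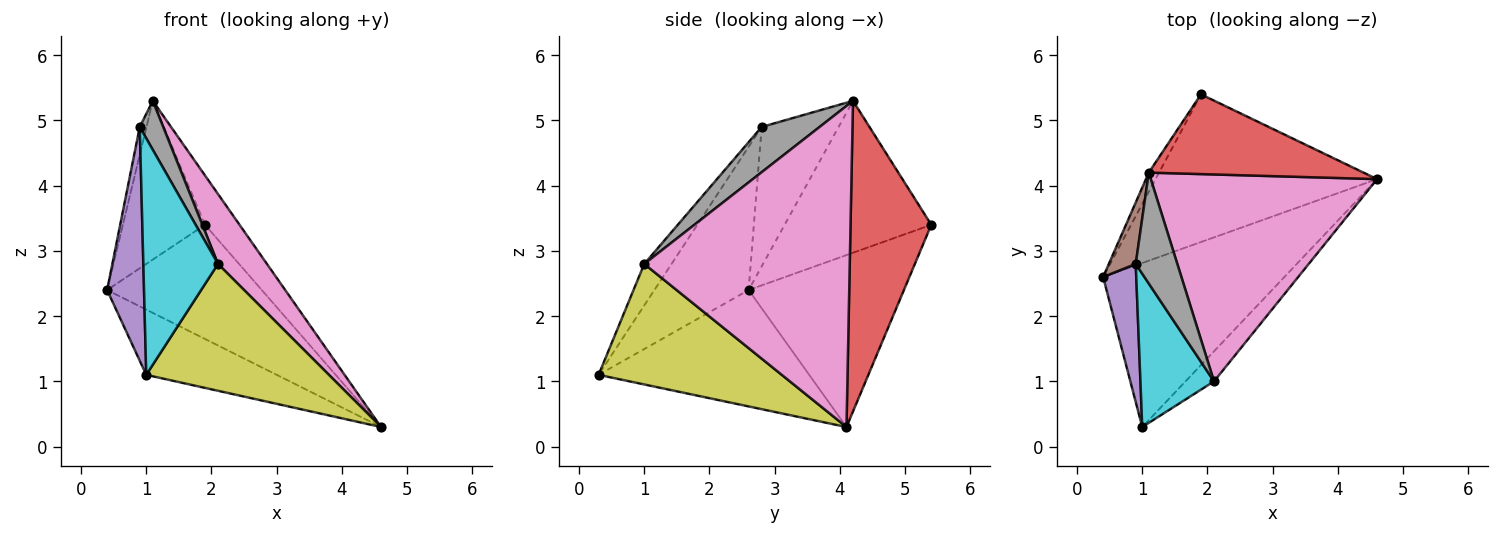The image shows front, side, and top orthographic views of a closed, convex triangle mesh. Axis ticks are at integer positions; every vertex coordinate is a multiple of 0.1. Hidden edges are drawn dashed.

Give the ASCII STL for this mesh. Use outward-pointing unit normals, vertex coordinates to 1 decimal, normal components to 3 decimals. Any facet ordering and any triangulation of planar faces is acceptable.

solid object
 facet normal -0.512 0.317 -0.798
  outer loop
   vertex 1.0 0.3 1.1
   vertex 0.4 2.6 2.4
   vertex 4.6 4.1 0.3
  endloop
 endfacet
 facet normal -0.523 0.521 -0.674
  outer loop
   vertex 1.9 5.4 3.4
   vertex 4.6 4.1 0.3
   vertex 0.4 2.6 2.4
  endloop
 endfacet
 facet normal -0.871 0.488 -0.059
  outer loop
   vertex 1.9 5.4 3.4
   vertex 0.4 2.6 2.4
   vertex 1.1 4.2 5.3
  endloop
 endfacet
 facet normal 0.776 0.332 0.536
  outer loop
   vertex 1.9 5.4 3.4
   vertex 1.1 4.2 5.3
   vertex 4.6 4.1 0.3
  endloop
 endfacet
 facet normal -0.910 -0.356 0.211
  outer loop
   vertex 0.9 2.8 4.9
   vertex 0.4 2.6 2.4
   vertex 1.0 0.3 1.1
  endloop
 endfacet
 facet normal -0.978 0.086 0.189
  outer loop
   vertex 0.9 2.8 4.9
   vertex 1.1 4.2 5.3
   vertex 0.4 2.6 2.4
  endloop
 endfacet
 facet normal 0.802 -0.191 0.565
  outer loop
   vertex 2.1 1.0 2.8
   vertex 4.6 4.1 0.3
   vertex 1.1 4.2 5.3
  endloop
 endfacet
 facet normal 0.706 -0.286 0.648
  outer loop
   vertex 2.1 1.0 2.8
   vertex 1.1 4.2 5.3
   vertex 0.9 2.8 4.9
  endloop
 endfacet
 facet normal 0.698 -0.696 -0.165
  outer loop
   vertex 2.1 1.0 2.8
   vertex 1.0 0.3 1.1
   vertex 4.6 4.1 0.3
  endloop
 endfacet
 facet normal -0.293 -0.802 0.520
  outer loop
   vertex 2.1 1.0 2.8
   vertex 0.9 2.8 4.9
   vertex 1.0 0.3 1.1
  endloop
 endfacet
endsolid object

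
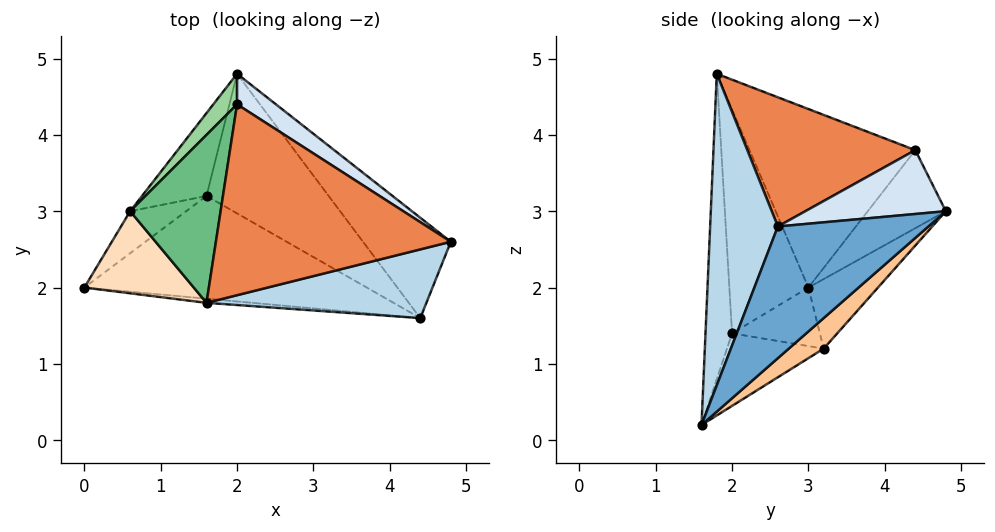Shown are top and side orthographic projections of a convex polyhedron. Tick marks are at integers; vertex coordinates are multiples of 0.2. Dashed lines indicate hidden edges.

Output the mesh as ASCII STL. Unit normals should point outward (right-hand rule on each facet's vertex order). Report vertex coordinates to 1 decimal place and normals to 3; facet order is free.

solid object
 facet normal 0.557 0.743 -0.371
  outer loop
   vertex 4.4 1.6 0.2
   vertex 2.0 4.8 3.0
   vertex 4.8 2.6 2.8
  endloop
 endfacet
 facet normal -0.094 -0.995 -0.014
  outer loop
   vertex 4.4 1.6 0.2
   vertex 1.6 1.8 4.8
   vertex 0.0 2.0 1.4
  endloop
 endfacet
 facet normal 0.392 -0.877 0.277
  outer loop
   vertex 4.4 1.6 0.2
   vertex 4.8 2.6 2.8
   vertex 1.6 1.8 4.8
  endloop
 endfacet
 facet normal 0.592 0.721 0.360
  outer loop
   vertex 2.0 4.4 3.8
   vertex 4.8 2.6 2.8
   vertex 2.0 4.8 3.0
  endloop
 endfacet
 facet normal 0.466 0.254 0.847
  outer loop
   vertex 2.0 4.4 3.8
   vertex 1.6 1.8 4.8
   vertex 4.8 2.6 2.8
  endloop
 endfacet
 facet normal -0.245 0.168 -0.955
  outer loop
   vertex 1.6 3.2 1.2
   vertex 4.4 1.6 0.2
   vertex 0.0 2.0 1.4
  endloop
 endfacet
 facet normal 0.169 0.718 -0.676
  outer loop
   vertex 1.6 3.2 1.2
   vertex 2.0 4.8 3.0
   vertex 4.4 1.6 0.2
  endloop
 endfacet
 facet normal -0.866 0.266 0.423
  outer loop
   vertex 0.6 3.0 2.0
   vertex 0.0 2.0 1.4
   vertex 1.6 1.8 4.8
  endloop
 endfacet
 facet normal -0.852 0.297 0.432
  outer loop
   vertex 0.6 3.0 2.0
   vertex 1.6 1.8 4.8
   vertex 2.0 4.4 3.8
  endloop
 endfacet
 facet normal -0.827 0.503 0.252
  outer loop
   vertex 0.6 3.0 2.0
   vertex 2.0 4.4 3.8
   vertex 2.0 4.8 3.0
  endloop
 endfacet
 facet normal -0.551 0.647 -0.527
  outer loop
   vertex 0.6 3.0 2.0
   vertex 1.6 3.2 1.2
   vertex 0.0 2.0 1.4
  endloop
 endfacet
 facet normal -0.532 0.688 -0.493
  outer loop
   vertex 0.6 3.0 2.0
   vertex 2.0 4.8 3.0
   vertex 1.6 3.2 1.2
  endloop
 endfacet
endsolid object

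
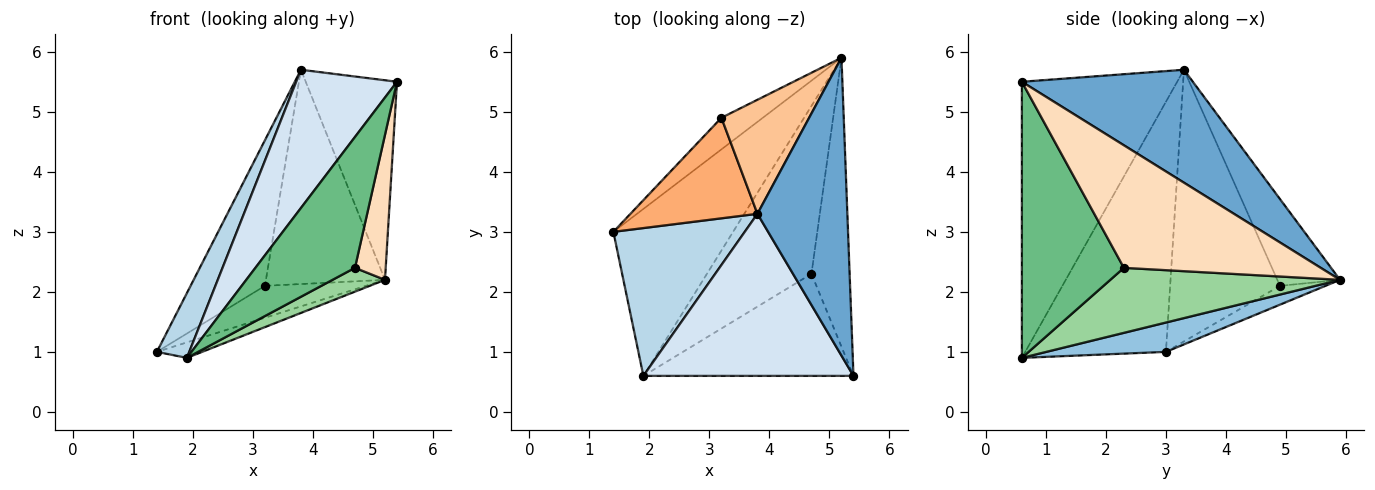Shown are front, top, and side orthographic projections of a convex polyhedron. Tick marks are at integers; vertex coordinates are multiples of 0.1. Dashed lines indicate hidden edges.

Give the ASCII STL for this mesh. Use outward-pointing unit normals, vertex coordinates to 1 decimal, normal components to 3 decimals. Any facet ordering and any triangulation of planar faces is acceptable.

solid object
 facet normal 0.722 0.385 0.575
  outer loop
   vertex 3.8 3.3 5.7
   vertex 5.4 0.6 5.5
   vertex 5.2 5.9 2.2
  endloop
 endfacet
 facet normal 0.237 0.090 -0.967
  outer loop
   vertex 1.9 0.6 0.9
   vertex 1.4 3.0 1.0
   vertex 5.2 5.9 2.2
  endloop
 endfacet
 facet normal -0.867 -0.200 0.456
  outer loop
   vertex 1.9 0.6 0.9
   vertex 3.8 3.3 5.7
   vertex 1.4 3.0 1.0
  endloop
 endfacet
 facet normal -0.707 -0.459 0.538
  outer loop
   vertex 1.9 0.6 0.9
   vertex 5.4 0.6 5.5
   vertex 3.8 3.3 5.7
  endloop
 endfacet
 facet normal -0.305 0.677 -0.670
  outer loop
   vertex 3.2 4.9 2.1
   vertex 5.2 5.9 2.2
   vertex 1.4 3.0 1.0
  endloop
 endfacet
 facet normal -0.772 0.523 0.361
  outer loop
   vertex 3.2 4.9 2.1
   vertex 1.4 3.0 1.0
   vertex 3.8 3.3 5.7
  endloop
 endfacet
 facet normal -0.422 0.800 0.426
  outer loop
   vertex 3.2 4.9 2.1
   vertex 3.8 3.3 5.7
   vertex 5.2 5.9 2.2
  endloop
 endfacet
 facet normal 0.944 -0.147 -0.294
  outer loop
   vertex 4.7 2.3 2.4
   vertex 5.2 5.9 2.2
   vertex 5.4 0.6 5.5
  endloop
 endfacet
 facet normal 0.629 -0.613 -0.478
  outer loop
   vertex 4.7 2.3 2.4
   vertex 5.4 0.6 5.5
   vertex 1.9 0.6 0.9
  endloop
 endfacet
 facet normal 0.524 -0.120 -0.843
  outer loop
   vertex 4.7 2.3 2.4
   vertex 1.9 0.6 0.9
   vertex 5.2 5.9 2.2
  endloop
 endfacet
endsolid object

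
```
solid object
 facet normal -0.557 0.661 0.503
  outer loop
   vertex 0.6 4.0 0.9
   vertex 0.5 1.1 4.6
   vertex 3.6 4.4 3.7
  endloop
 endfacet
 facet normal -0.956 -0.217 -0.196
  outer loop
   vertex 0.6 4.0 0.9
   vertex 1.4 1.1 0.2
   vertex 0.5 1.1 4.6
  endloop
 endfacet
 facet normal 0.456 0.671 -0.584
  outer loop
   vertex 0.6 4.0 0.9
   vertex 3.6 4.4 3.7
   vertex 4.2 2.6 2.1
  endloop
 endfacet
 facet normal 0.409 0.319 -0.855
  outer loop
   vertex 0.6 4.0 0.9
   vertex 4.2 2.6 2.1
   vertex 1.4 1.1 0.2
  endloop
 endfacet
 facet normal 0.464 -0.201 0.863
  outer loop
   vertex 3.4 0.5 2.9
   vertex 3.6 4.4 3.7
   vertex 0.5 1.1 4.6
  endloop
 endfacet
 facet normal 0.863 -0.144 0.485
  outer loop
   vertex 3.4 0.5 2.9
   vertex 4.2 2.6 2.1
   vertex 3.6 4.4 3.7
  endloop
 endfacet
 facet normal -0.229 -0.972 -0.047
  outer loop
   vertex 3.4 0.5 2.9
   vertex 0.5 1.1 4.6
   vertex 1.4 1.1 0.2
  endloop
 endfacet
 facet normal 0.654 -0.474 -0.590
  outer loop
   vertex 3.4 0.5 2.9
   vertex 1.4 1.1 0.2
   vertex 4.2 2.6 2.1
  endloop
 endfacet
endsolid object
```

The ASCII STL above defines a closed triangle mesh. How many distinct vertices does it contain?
6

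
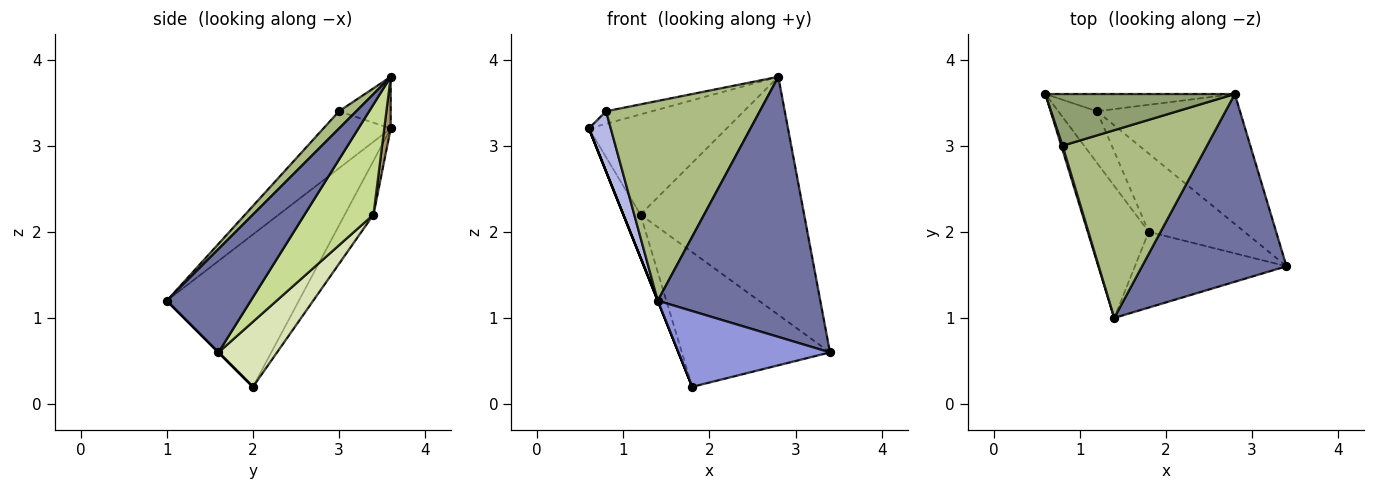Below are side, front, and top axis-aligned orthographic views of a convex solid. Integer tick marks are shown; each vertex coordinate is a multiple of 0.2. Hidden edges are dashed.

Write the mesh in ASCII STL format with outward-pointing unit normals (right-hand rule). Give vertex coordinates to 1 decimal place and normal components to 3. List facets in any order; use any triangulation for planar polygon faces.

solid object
 facet normal 0.386 -0.748 0.540
  outer loop
   vertex 2.8 3.6 3.8
   vertex 1.4 1.0 1.2
   vertex 3.4 1.6 0.6
  endloop
 endfacet
 facet normal -0.928 0.000 -0.371
  outer loop
   vertex 1.8 2.0 0.2
   vertex 1.4 1.0 1.2
   vertex 0.6 3.6 3.2
  endloop
 endfacet
 facet normal 0.000 -0.707 -0.707
  outer loop
   vertex 1.8 2.0 0.2
   vertex 3.4 1.6 0.6
   vertex 1.4 1.0 1.2
  endloop
 endfacet
 facet normal -0.951 -0.310 0.022
  outer loop
   vertex 0.8 3.0 3.4
   vertex 0.6 3.6 3.2
   vertex 1.4 1.0 1.2
  endloop
 endfacet
 facet normal -0.256 0.228 0.939
  outer loop
   vertex 0.8 3.0 3.4
   vertex 2.8 3.6 3.8
   vertex 0.6 3.6 3.2
  endloop
 endfacet
 facet normal 0.081 -0.726 0.683
  outer loop
   vertex 0.8 3.0 3.4
   vertex 1.4 1.0 1.2
   vertex 2.8 3.6 3.8
  endloop
 endfacet
 facet normal 0.347 0.823 -0.450
  outer loop
   vertex 1.2 3.4 2.2
   vertex 2.8 3.6 3.8
   vertex 3.4 1.6 0.6
  endloop
 endfacet
 facet normal 0.323 0.818 -0.476
  outer loop
   vertex 1.2 3.4 2.2
   vertex 3.4 1.6 0.6
   vertex 1.8 2.0 0.2
  endloop
 endfacet
 facet normal 0.046 0.984 -0.169
  outer loop
   vertex 1.2 3.4 2.2
   vertex 0.6 3.6 3.2
   vertex 2.8 3.6 3.8
  endloop
 endfacet
 facet normal -0.730 0.438 -0.525
  outer loop
   vertex 1.2 3.4 2.2
   vertex 1.8 2.0 0.2
   vertex 0.6 3.6 3.2
  endloop
 endfacet
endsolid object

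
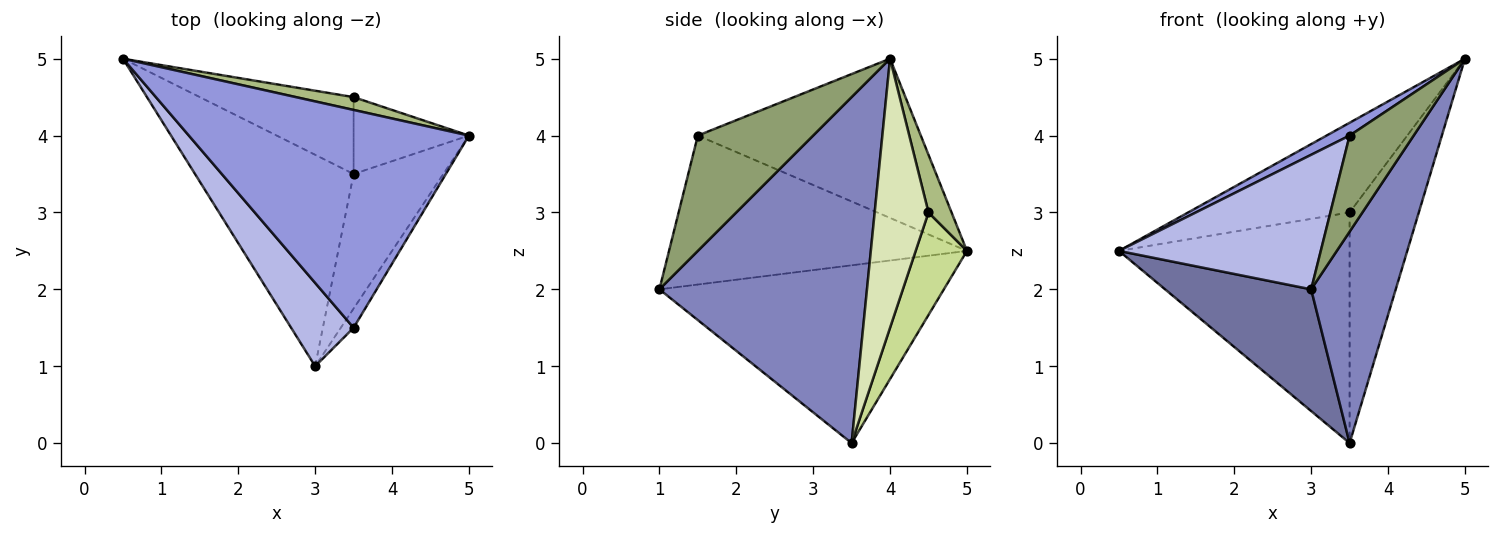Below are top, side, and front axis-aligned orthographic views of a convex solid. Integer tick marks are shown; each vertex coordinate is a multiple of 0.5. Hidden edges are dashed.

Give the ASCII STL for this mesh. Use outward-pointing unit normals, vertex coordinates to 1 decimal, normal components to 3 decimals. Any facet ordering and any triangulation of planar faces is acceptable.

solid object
 facet normal -0.697 -0.358 -0.622
  outer loop
   vertex 3.5 3.5 0.0
   vertex 3.0 1.0 2.0
   vertex 0.5 5.0 2.5
  endloop
 endfacet
 facet normal 0.901 -0.367 -0.233
  outer loop
   vertex 3.5 3.5 0.0
   vertex 5.0 4.0 5.0
   vertex 3.0 1.0 2.0
  endloop
 endfacet
 facet normal -0.494 -0.051 0.868
  outer loop
   vertex 3.5 1.5 4.0
   vertex 5.0 4.0 5.0
   vertex 0.5 5.0 2.5
  endloop
 endfacet
 facet normal -0.782 -0.530 0.328
  outer loop
   vertex 3.5 1.5 4.0
   vertex 0.5 5.0 2.5
   vertex 3.0 1.0 2.0
  endloop
 endfacet
 facet normal 0.870 -0.483 -0.097
  outer loop
   vertex 3.5 1.5 4.0
   vertex 3.0 1.0 2.0
   vertex 5.0 4.0 5.0
  endloop
 endfacet
 facet normal 0.140 0.980 0.140
  outer loop
   vertex 3.5 4.5 3.0
   vertex 0.5 5.0 2.5
   vertex 5.0 4.0 5.0
  endloop
 endfacet
 facet normal 0.206 0.928 -0.309
  outer loop
   vertex 3.5 4.5 3.0
   vertex 3.5 3.5 0.0
   vertex 0.5 5.0 2.5
  endloop
 endfacet
 facet normal 0.594 0.763 -0.254
  outer loop
   vertex 3.5 4.5 3.0
   vertex 5.0 4.0 5.0
   vertex 3.5 3.5 0.0
  endloop
 endfacet
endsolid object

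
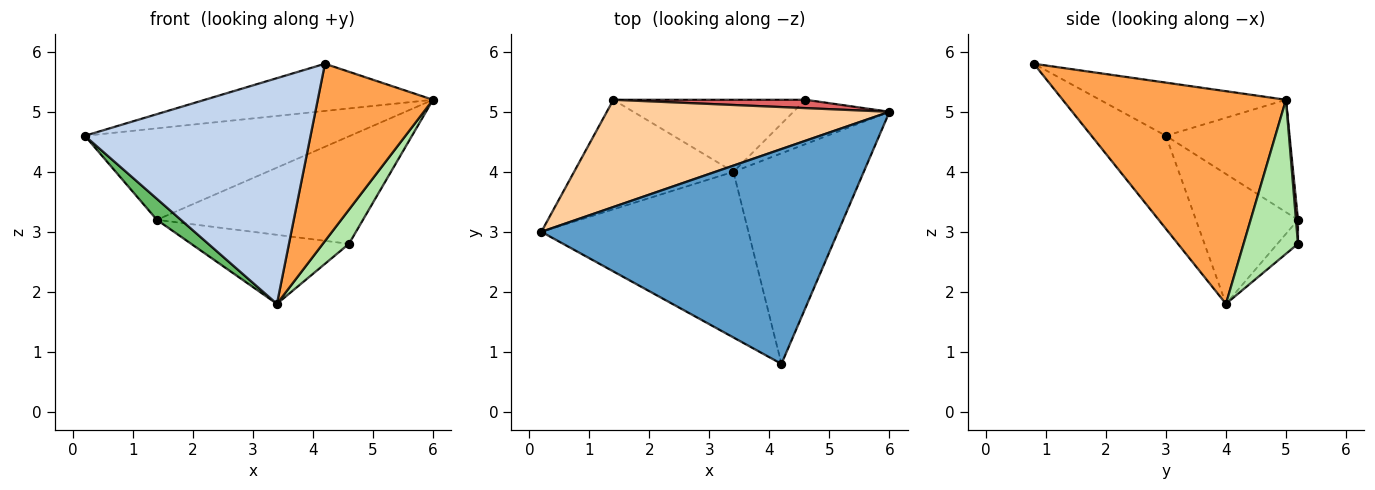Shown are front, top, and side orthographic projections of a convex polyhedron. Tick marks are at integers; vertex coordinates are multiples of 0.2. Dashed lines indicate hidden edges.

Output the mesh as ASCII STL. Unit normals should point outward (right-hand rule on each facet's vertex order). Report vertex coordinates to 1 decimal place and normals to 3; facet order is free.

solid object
 facet normal -0.172 0.211 0.962
  outer loop
   vertex 4.2 0.8 5.8
   vertex 6.0 5.0 5.2
   vertex 0.2 3.0 4.6
  endloop
 endfacet
 facet normal -0.257 -0.779 -0.572
  outer loop
   vertex 3.4 4.0 1.8
   vertex 4.2 0.8 5.8
   vertex 0.2 3.0 4.6
  endloop
 endfacet
 facet normal 0.780 -0.403 -0.478
  outer loop
   vertex 3.4 4.0 1.8
   vertex 6.0 5.0 5.2
   vertex 4.2 0.8 5.8
  endloop
 endfacet
 facet normal -0.290 0.621 0.728
  outer loop
   vertex 1.4 5.2 3.2
   vertex 0.2 3.0 4.6
   vertex 6.0 5.0 5.2
  endloop
 endfacet
 facet normal -0.625 -0.147 -0.767
  outer loop
   vertex 1.4 5.2 3.2
   vertex 3.4 4.0 1.8
   vertex 0.2 3.0 4.6
  endloop
 endfacet
 facet normal 0.786 -0.378 -0.490
  outer loop
   vertex 4.6 5.2 2.8
   vertex 6.0 5.0 5.2
   vertex 3.4 4.0 1.8
  endloop
 endfacet
 facet normal 0.010 0.997 0.077
  outer loop
   vertex 4.6 5.2 2.8
   vertex 1.4 5.2 3.2
   vertex 6.0 5.0 5.2
  endloop
 endfacet
 facet normal -0.090 0.689 -0.719
  outer loop
   vertex 4.6 5.2 2.8
   vertex 3.4 4.0 1.8
   vertex 1.4 5.2 3.2
  endloop
 endfacet
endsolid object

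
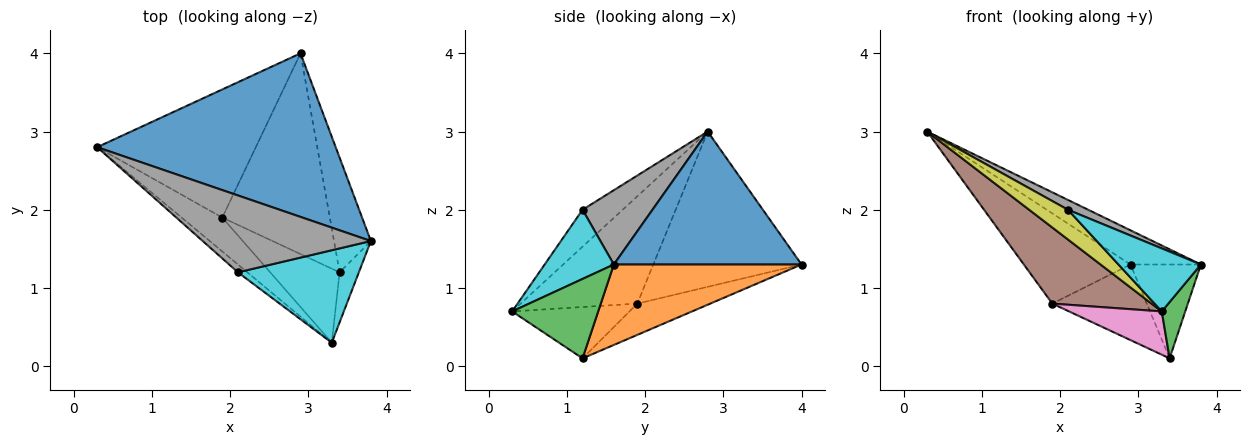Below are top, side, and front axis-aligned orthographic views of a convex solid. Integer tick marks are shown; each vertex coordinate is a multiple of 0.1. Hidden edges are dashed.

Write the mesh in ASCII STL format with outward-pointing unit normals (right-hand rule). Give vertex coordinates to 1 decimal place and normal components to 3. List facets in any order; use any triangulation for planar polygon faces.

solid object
 facet normal 0.479 0.180 0.859
  outer loop
   vertex 2.9 4.0 1.3
   vertex 0.3 2.8 3.0
   vertex 3.8 1.6 1.3
  endloop
 endfacet
 facet normal 0.860 0.323 -0.394
  outer loop
   vertex 3.4 1.2 0.1
   vertex 2.9 4.0 1.3
   vertex 3.8 1.6 1.3
  endloop
 endfacet
 facet normal 0.939 -0.256 -0.228
  outer loop
   vertex 3.3 0.3 0.7
   vertex 3.4 1.2 0.1
   vertex 3.8 1.6 1.3
  endloop
 endfacet
 facet normal -0.625 0.450 -0.638
  outer loop
   vertex 1.9 1.9 0.8
   vertex 0.3 2.8 3.0
   vertex 2.9 4.0 1.3
  endloop
 endfacet
 facet normal -0.263 0.340 -0.903
  outer loop
   vertex 1.9 1.9 0.8
   vertex 2.9 4.0 1.3
   vertex 3.4 1.2 0.1
  endloop
 endfacet
 facet normal -0.732 -0.623 -0.277
  outer loop
   vertex 1.9 1.9 0.8
   vertex 3.3 0.3 0.7
   vertex 0.3 2.8 3.0
  endloop
 endfacet
 facet normal -0.538 -0.425 -0.728
  outer loop
   vertex 1.9 1.9 0.8
   vertex 3.4 1.2 0.1
   vertex 3.3 0.3 0.7
  endloop
 endfacet
 facet normal 0.401 -0.116 0.908
  outer loop
   vertex 2.1 1.2 2.0
   vertex 3.8 1.6 1.3
   vertex 0.3 2.8 3.0
  endloop
 endfacet
 facet normal -0.707 -0.683 -0.180
  outer loop
   vertex 2.1 1.2 2.0
   vertex 0.3 2.8 3.0
   vertex 3.3 0.3 0.7
  endloop
 endfacet
 facet normal 0.427 -0.509 0.747
  outer loop
   vertex 2.1 1.2 2.0
   vertex 3.3 0.3 0.7
   vertex 3.8 1.6 1.3
  endloop
 endfacet
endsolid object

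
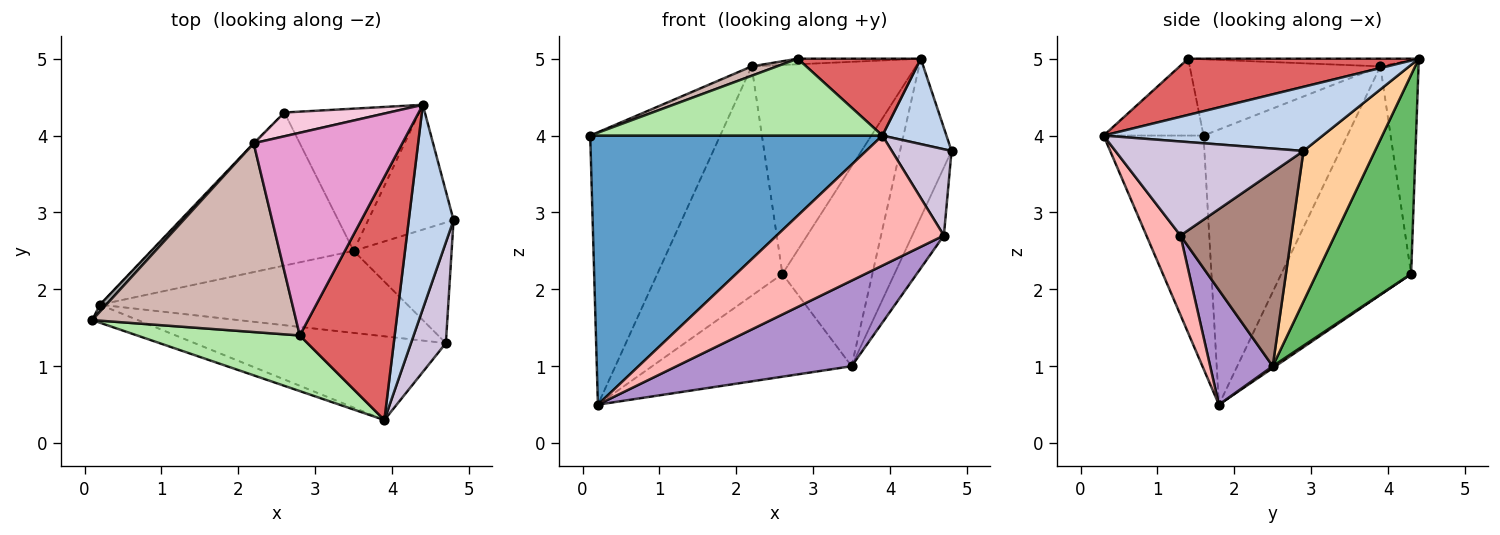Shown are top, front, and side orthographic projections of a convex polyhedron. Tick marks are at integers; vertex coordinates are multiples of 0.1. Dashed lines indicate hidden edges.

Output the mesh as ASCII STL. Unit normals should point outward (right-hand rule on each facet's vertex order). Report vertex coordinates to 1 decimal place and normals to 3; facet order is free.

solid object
 facet normal -0.323 -0.944 -0.063
  outer loop
   vertex 0.2 1.8 0.5
   vertex 3.9 0.3 4.0
   vertex 0.1 1.6 4.0
  endloop
 endfacet
 facet normal 0.797 -0.233 0.557
  outer loop
   vertex 4.4 4.4 5.0
   vertex 3.9 0.3 4.0
   vertex 4.8 2.9 3.8
  endloop
 endfacet
 facet normal 0.008 0.557 -0.830
  outer loop
   vertex 3.5 2.5 1.0
   vertex 0.2 1.8 0.5
   vertex 2.6 4.3 2.2
  endloop
 endfacet
 facet normal 0.737 0.531 -0.418
  outer loop
   vertex 3.5 2.5 1.0
   vertex 4.4 4.4 5.0
   vertex 4.8 2.9 3.8
  endloop
 endfacet
 facet normal 0.651 0.619 -0.440
  outer loop
   vertex 3.5 2.5 1.0
   vertex 2.6 4.3 2.2
   vertex 4.4 4.4 5.0
  endloop
 endfacet
 facet normal -0.267 -0.781 0.565
  outer loop
   vertex 2.8 1.4 5.0
   vertex 0.1 1.6 4.0
   vertex 3.9 0.3 4.0
  endloop
 endfacet
 facet normal 0.492 -0.262 0.830
  outer loop
   vertex 2.8 1.4 5.0
   vertex 3.9 0.3 4.0
   vertex 4.4 4.4 5.0
  endloop
 endfacet
 facet normal 0.169 -0.829 -0.534
  outer loop
   vertex 4.7 1.3 2.7
   vertex 3.9 0.3 4.0
   vertex 0.2 1.8 0.5
  endloop
 endfacet
 facet normal 0.250 -0.699 -0.670
  outer loop
   vertex 4.7 1.3 2.7
   vertex 0.2 1.8 0.5
   vertex 3.5 2.5 1.0
  endloop
 endfacet
 facet normal 0.899 -0.285 0.333
  outer loop
   vertex 4.7 1.3 2.7
   vertex 4.8 2.9 3.8
   vertex 3.9 0.3 4.0
  endloop
 endfacet
 facet normal 0.865 0.246 -0.437
  outer loop
   vertex 4.7 1.3 2.7
   vertex 3.5 2.5 1.0
   vertex 4.8 2.9 3.8
  endloop
 endfacet
 facet normal -0.350 -0.047 0.936
  outer loop
   vertex 2.2 3.9 4.9
   vertex 0.1 1.6 4.0
   vertex 2.8 1.4 5.0
  endloop
 endfacet
 facet normal -0.052 0.028 0.998
  outer loop
   vertex 2.2 3.9 4.9
   vertex 2.8 1.4 5.0
   vertex 4.4 4.4 5.0
  endloop
 endfacet
 facet normal -0.225 0.968 0.110
  outer loop
   vertex 2.2 3.9 4.9
   vertex 4.4 4.4 5.0
   vertex 2.6 4.3 2.2
  endloop
 endfacet
 facet normal -0.742 0.671 0.017
  outer loop
   vertex 2.2 3.9 4.9
   vertex 0.2 1.8 0.5
   vertex 0.1 1.6 4.0
  endloop
 endfacet
 facet normal -0.720 0.694 -0.004
  outer loop
   vertex 2.2 3.9 4.9
   vertex 2.6 4.3 2.2
   vertex 0.2 1.8 0.5
  endloop
 endfacet
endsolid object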